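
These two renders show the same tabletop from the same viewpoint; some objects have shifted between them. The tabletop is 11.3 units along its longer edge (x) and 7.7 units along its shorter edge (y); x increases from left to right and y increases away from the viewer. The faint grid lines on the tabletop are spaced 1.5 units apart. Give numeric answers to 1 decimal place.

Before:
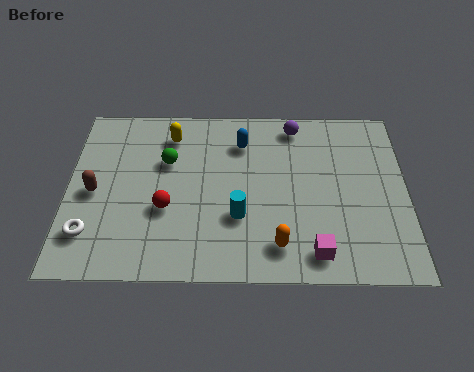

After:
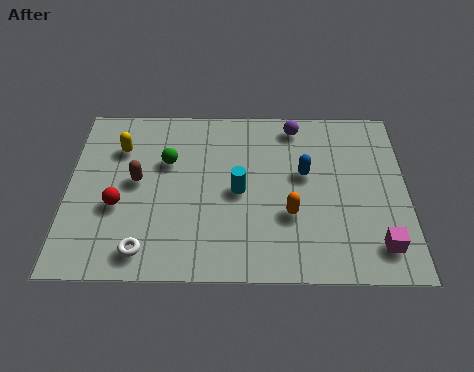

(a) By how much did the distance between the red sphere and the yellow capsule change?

-0.7

The distance was about 3.3 in the first image and 2.6 in the second, so they moved 0.7 units closer together.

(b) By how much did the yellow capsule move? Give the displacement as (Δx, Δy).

(-1.7, -0.6)

From the two frames, the yellow capsule sits at roughly (3.4, 6.2) before and (1.7, 5.6) after.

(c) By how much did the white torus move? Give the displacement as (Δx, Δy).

(1.8, -0.7)

From the two frames, the white torus sits at roughly (0.8, 1.8) before and (2.6, 1.1) after.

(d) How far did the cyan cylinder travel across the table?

1.1

The cyan cylinder moved from about (5.7, 2.6) to (5.7, 3.7), a distance of √(0.0² + 1.1²) ≈ 1.1.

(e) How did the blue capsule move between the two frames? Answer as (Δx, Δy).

(2.1, -1.4)

The blue capsule started near (5.8, 5.9) and ended near (7.9, 4.5).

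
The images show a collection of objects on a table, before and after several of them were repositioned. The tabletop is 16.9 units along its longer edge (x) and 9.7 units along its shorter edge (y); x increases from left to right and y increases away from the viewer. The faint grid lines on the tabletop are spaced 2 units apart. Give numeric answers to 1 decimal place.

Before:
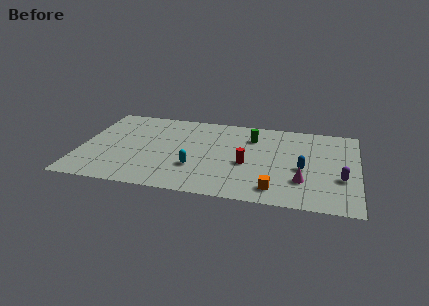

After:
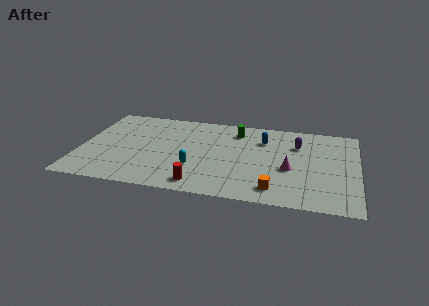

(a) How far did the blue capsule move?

3.8

The blue capsule moved from about (13.6, 4.2) to (11.1, 7.1), a distance of √(2.5² + 2.9²) ≈ 3.8.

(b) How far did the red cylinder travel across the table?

3.9

The red cylinder moved from about (10.2, 4.1) to (7.5, 1.3), a distance of √(2.7² + 2.8²) ≈ 3.9.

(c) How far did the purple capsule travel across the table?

4.3

From (15.9, 3.5) to (13.2, 6.9), the purple capsule covered √(2.7² + 3.4²) ≈ 4.3 units.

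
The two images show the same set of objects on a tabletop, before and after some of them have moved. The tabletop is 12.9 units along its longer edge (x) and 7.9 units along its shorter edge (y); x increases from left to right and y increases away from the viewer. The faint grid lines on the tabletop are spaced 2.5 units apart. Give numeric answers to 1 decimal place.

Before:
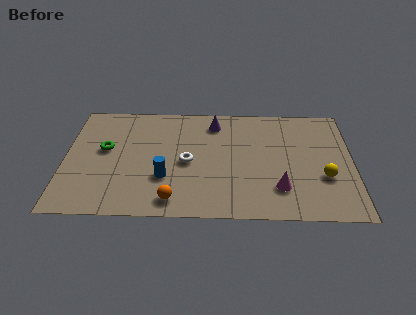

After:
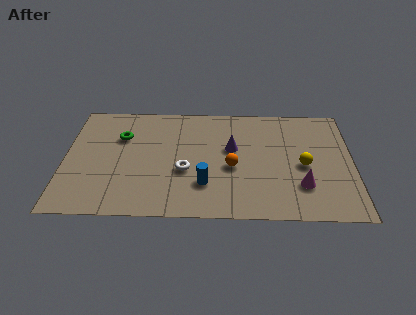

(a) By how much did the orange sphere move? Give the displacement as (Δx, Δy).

(2.6, 2.3)

The orange sphere started near (4.9, 1.1) and ended near (7.5, 3.4).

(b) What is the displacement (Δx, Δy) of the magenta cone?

(1.0, 0.2)

From the two frames, the magenta cone sits at roughly (9.6, 2.0) before and (10.6, 2.2) after.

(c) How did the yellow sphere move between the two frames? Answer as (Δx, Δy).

(-0.9, 0.8)

The yellow sphere started near (11.6, 2.8) and ended near (10.7, 3.6).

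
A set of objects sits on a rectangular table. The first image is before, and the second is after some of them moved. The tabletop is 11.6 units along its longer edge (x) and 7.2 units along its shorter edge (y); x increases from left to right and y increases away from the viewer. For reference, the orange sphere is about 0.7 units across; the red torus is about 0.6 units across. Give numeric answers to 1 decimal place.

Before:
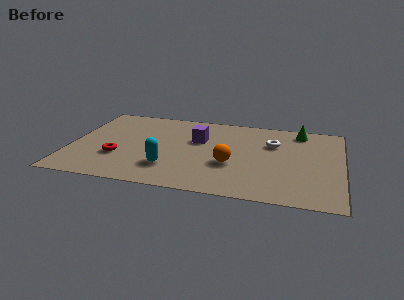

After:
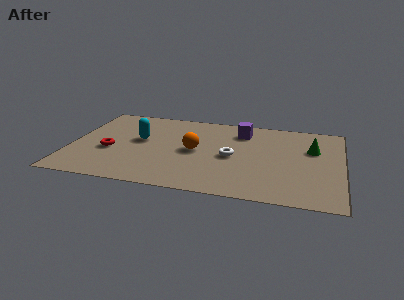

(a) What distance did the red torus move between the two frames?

0.6

The red torus was near (2.1, 2.4) before and (1.7, 2.9) after, so it travelled √(0.4² + 0.5²) ≈ 0.6 units.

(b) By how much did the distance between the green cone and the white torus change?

+1.9

The distance was about 1.7 in the first image and 3.6 in the second, so they moved 1.9 units further apart.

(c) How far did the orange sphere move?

1.8

The orange sphere moved from about (6.9, 2.7) to (5.3, 3.6), a distance of √(1.6² + 0.9²) ≈ 1.8.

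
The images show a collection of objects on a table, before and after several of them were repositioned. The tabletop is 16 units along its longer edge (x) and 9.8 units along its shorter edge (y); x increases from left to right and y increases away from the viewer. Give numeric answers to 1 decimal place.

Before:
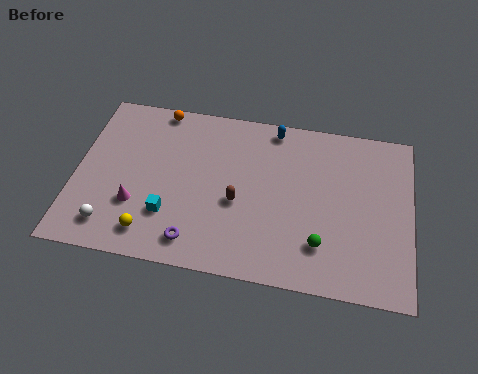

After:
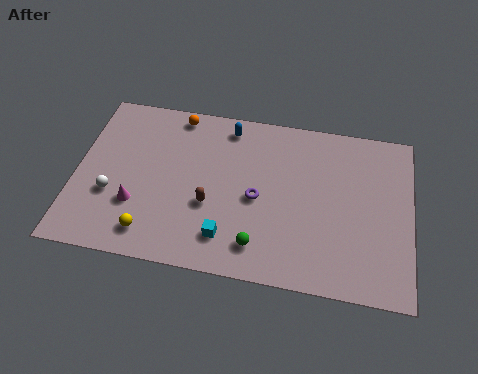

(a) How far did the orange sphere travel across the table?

0.9

The orange sphere was near (3.7, 9.0) before and (4.6, 8.8) after, so it travelled √(0.9² + 0.2²) ≈ 0.9 units.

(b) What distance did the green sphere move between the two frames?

3.0

The green sphere was near (11.8, 2.4) before and (8.9, 1.8) after, so it travelled √(2.9² + 0.6²) ≈ 3.0 units.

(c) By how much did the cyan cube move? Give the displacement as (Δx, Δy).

(2.8, -0.8)

The cyan cube started near (4.6, 2.8) and ended near (7.4, 2.0).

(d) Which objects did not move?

the magenta cone and the yellow sphere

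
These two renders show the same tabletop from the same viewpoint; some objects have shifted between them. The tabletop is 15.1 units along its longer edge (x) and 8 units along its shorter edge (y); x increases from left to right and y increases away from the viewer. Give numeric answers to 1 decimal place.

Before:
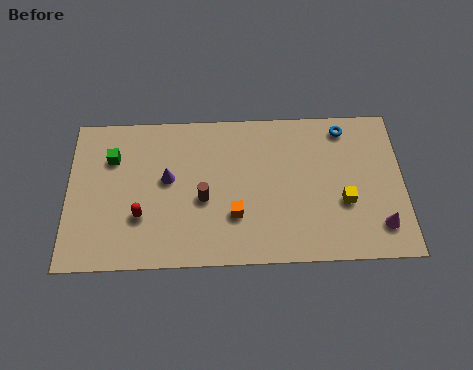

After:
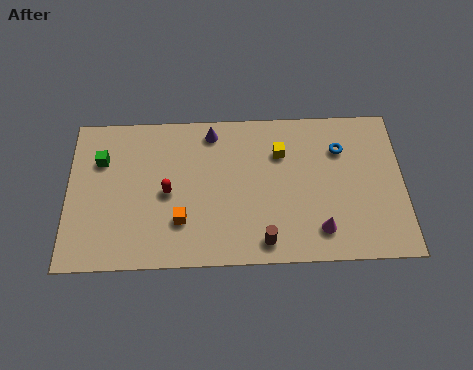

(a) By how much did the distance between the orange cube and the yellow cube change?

+0.7

They were about 4.9 units apart before and 5.6 after — 0.7 units further apart.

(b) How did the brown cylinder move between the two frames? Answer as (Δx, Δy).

(2.7, -2.3)

The brown cylinder started near (6.1, 3.4) and ended near (8.8, 1.1).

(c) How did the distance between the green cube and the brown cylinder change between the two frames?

+3.9

Before: roughly 4.7 units apart; after: 8.6. That's 3.9 units further apart.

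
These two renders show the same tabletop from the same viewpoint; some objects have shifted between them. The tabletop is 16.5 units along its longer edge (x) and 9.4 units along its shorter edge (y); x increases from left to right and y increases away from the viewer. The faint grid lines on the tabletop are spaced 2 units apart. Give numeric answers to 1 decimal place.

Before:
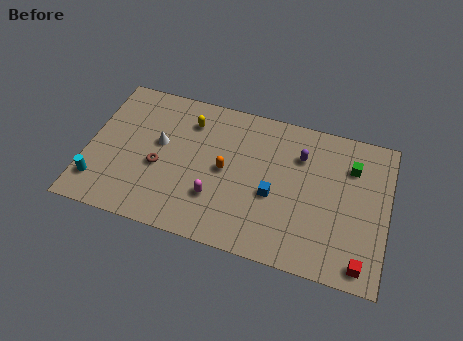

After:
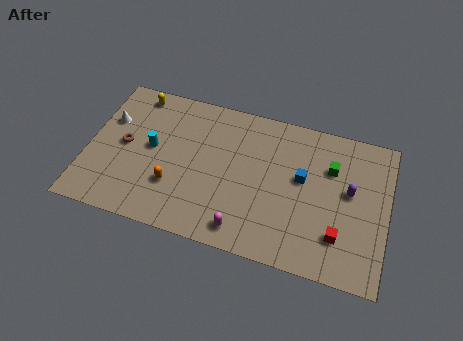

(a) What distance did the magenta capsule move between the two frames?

2.3

The magenta capsule was near (7.2, 2.8) before and (8.9, 1.3) after, so it travelled √(1.7² + 1.5²) ≈ 2.3 units.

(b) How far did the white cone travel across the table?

3.0

From (3.9, 5.4) to (1.0, 6.2), the white cone covered √(2.9² + 0.8²) ≈ 3.0 units.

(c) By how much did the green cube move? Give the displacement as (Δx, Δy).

(-1.1, -0.4)

The green cube was at about (14.4, 6.9) and moved to about (13.3, 6.5).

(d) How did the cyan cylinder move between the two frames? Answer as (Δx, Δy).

(2.7, 3.0)

From the two frames, the cyan cylinder sits at roughly (0.8, 2.0) before and (3.5, 5.0) after.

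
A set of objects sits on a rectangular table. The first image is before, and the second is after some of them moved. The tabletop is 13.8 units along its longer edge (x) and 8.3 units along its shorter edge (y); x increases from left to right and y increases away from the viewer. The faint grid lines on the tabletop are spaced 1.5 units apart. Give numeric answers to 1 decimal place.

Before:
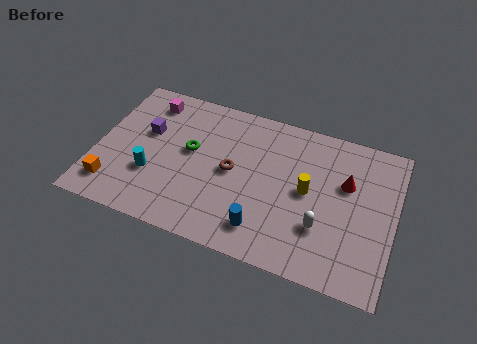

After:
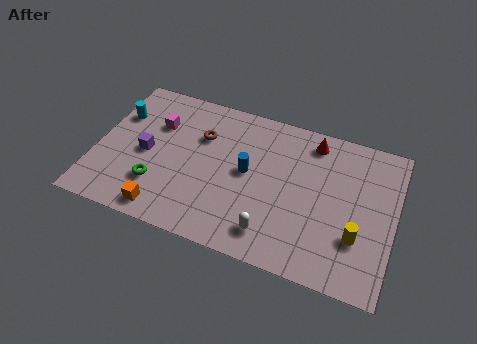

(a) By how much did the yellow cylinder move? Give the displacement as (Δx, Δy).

(2.4, -1.7)

The yellow cylinder started near (9.8, 4.3) and ended near (12.2, 2.6).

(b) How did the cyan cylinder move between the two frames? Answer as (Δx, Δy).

(-1.9, 2.9)

From the two frames, the cyan cylinder sits at roughly (2.7, 2.8) before and (0.8, 5.7) after.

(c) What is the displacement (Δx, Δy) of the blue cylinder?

(-1.0, 2.8)

The blue cylinder started near (8.0, 1.6) and ended near (7.0, 4.4).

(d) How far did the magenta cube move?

1.3

The magenta cube moved from about (2.1, 6.9) to (2.6, 5.7), a distance of √(0.5² + 1.2²) ≈ 1.3.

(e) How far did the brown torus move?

2.2

The brown torus was near (6.3, 4.2) before and (4.7, 5.7) after, so it travelled √(1.6² + 1.5²) ≈ 2.2 units.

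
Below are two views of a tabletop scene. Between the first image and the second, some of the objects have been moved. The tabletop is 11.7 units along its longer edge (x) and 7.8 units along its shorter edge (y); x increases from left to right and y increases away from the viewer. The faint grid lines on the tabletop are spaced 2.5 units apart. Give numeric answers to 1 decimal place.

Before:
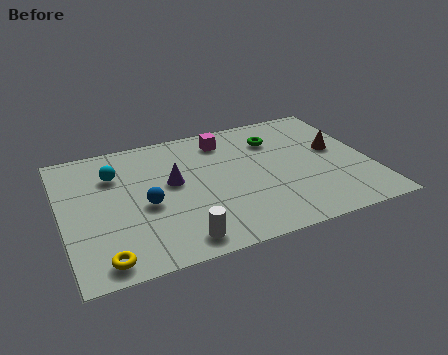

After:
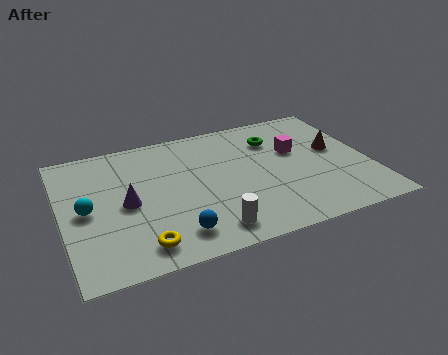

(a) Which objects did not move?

the brown cone and the green torus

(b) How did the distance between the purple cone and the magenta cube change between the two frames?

+3.7

Before: roughly 3.0 units apart; after: 6.7. That's 3.7 units further apart.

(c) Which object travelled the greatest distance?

the magenta cube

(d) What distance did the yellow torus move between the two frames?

1.4

From (1.3, 0.9) to (2.7, 1.2), the yellow torus covered √(1.4² + 0.3²) ≈ 1.4 units.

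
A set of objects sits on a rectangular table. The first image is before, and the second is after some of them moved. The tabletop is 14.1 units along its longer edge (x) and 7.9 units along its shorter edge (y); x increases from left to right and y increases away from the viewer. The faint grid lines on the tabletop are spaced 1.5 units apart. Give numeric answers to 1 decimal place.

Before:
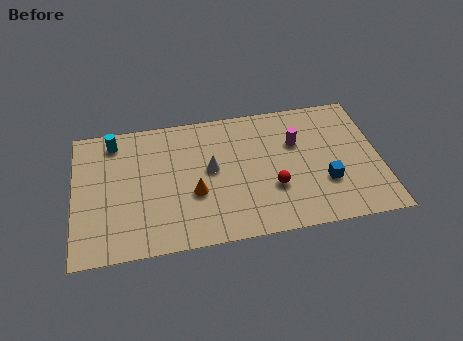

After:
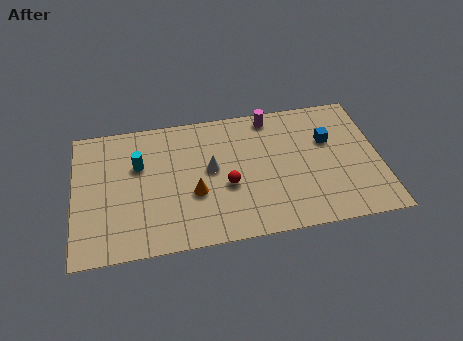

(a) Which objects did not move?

the white cone and the orange cone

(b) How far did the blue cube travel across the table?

2.5

The blue cube was near (11.5, 2.6) before and (11.8, 5.1) after, so it travelled √(0.3² + 2.5²) ≈ 2.5 units.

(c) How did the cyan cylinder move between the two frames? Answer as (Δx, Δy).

(1.1, -1.6)

The cyan cylinder started near (1.9, 6.7) and ended near (3.0, 5.1).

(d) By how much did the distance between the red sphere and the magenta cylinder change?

+1.6

They were about 2.8 units apart before and 4.4 after — 1.6 units further apart.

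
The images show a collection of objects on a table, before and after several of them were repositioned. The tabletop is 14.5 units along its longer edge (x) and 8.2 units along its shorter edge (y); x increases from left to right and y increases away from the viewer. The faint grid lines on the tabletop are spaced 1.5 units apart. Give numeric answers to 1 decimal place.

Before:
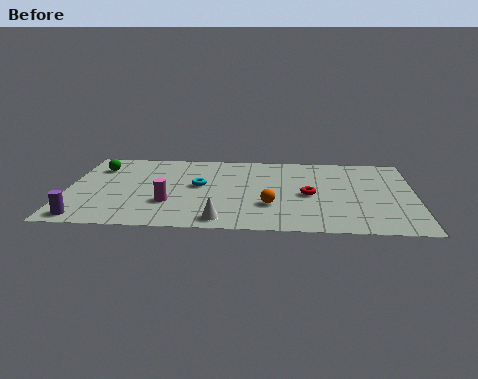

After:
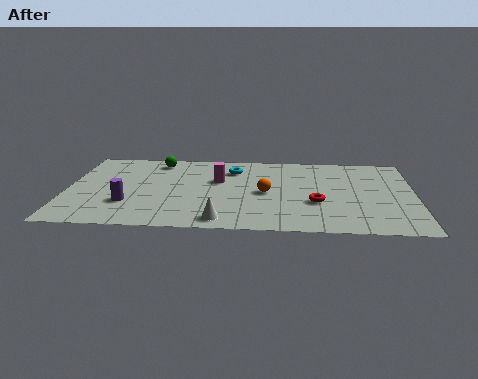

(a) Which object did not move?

the white cone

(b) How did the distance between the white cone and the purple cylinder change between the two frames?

-1.4

Before: roughly 5.6 units apart; after: 4.2. That's 1.4 units closer together.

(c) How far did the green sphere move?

2.6

The green sphere was near (1.2, 6.2) before and (3.7, 7.0) after, so it travelled √(2.5² + 0.8²) ≈ 2.6 units.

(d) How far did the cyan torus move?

2.3

The cyan torus moved from about (5.5, 4.5) to (6.9, 6.3), a distance of √(1.4² + 1.8²) ≈ 2.3.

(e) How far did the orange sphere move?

1.3

The orange sphere moved from about (8.5, 2.6) to (8.3, 3.9), a distance of √(0.2² + 1.3²) ≈ 1.3.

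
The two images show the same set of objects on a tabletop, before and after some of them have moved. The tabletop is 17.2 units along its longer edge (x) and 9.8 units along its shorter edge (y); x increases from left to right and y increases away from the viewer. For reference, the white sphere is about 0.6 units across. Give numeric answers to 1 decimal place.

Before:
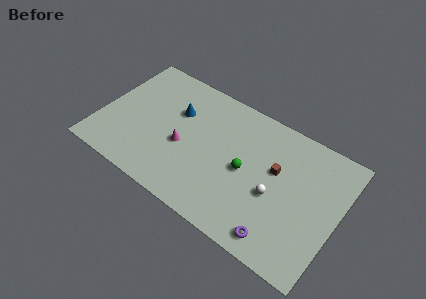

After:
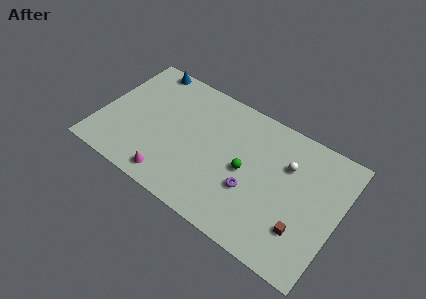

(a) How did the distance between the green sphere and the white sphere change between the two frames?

+1.1

They were about 2.3 units apart before and 3.4 after — 1.1 units further apart.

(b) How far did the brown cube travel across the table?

4.0

The brown cube was near (12.6, 5.9) before and (15.0, 2.7) after, so it travelled √(2.4² + 3.2²) ≈ 4.0 units.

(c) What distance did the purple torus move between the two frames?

3.3

The purple torus was near (13.6, 1.3) before and (11.2, 3.5) after, so it travelled √(2.4² + 2.2²) ≈ 3.3 units.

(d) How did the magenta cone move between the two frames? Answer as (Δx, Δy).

(-0.4, -2.8)

The magenta cone started near (6.1, 4.1) and ended near (5.7, 1.3).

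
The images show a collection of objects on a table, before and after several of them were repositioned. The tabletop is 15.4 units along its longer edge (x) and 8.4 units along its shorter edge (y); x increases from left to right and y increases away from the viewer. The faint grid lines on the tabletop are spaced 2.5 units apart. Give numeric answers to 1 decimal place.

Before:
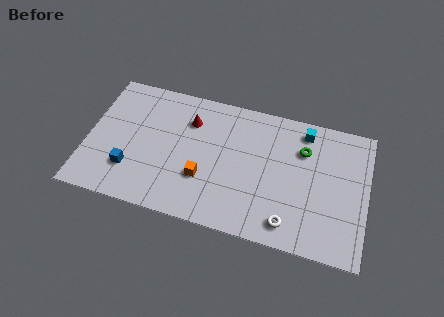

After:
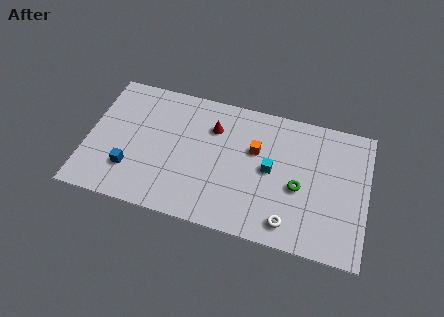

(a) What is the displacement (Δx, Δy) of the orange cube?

(2.7, 2.5)

The orange cube started near (6.5, 2.8) and ended near (9.2, 5.3).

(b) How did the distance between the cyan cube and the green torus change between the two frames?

+0.5

The distance was about 1.2 in the first image and 1.7 in the second, so they moved 0.5 units further apart.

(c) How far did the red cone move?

1.3

From (5.5, 6.2) to (6.8, 6.1), the red cone covered √(1.3² + 0.1²) ≈ 1.3 units.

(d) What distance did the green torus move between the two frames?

2.4

The green torus was near (11.8, 6.0) before and (11.7, 3.6) after, so it travelled √(0.1² + 2.4²) ≈ 2.4 units.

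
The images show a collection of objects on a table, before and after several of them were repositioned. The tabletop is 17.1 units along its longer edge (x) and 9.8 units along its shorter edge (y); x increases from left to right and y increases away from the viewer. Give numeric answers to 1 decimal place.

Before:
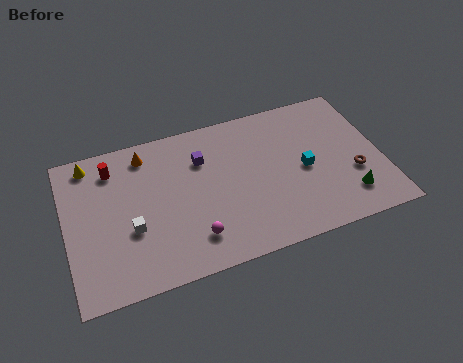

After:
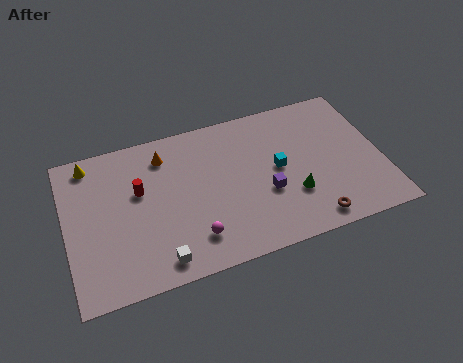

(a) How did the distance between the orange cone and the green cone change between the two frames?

-4.0

They were about 12.2 units apart before and 8.2 after — 4.0 units closer together.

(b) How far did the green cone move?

3.1

The green cone moved from about (15.0, 2.1) to (12.1, 3.1), a distance of √(2.9² + 1.0²) ≈ 3.1.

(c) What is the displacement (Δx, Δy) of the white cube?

(1.3, -2.4)

The white cube started near (3.4, 3.7) and ended near (4.7, 1.3).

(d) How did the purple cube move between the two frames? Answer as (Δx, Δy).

(3.2, -3.3)

From the two frames, the purple cube sits at roughly (7.5, 7.0) before and (10.7, 3.7) after.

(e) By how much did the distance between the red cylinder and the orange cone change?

+0.6

The distance was about 1.8 in the first image and 2.4 in the second, so they moved 0.6 units further apart.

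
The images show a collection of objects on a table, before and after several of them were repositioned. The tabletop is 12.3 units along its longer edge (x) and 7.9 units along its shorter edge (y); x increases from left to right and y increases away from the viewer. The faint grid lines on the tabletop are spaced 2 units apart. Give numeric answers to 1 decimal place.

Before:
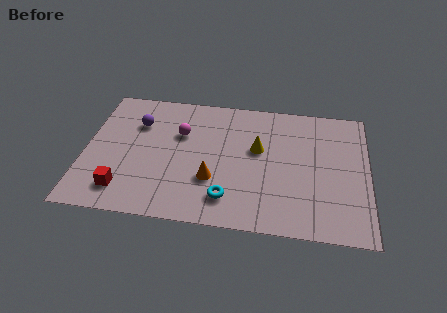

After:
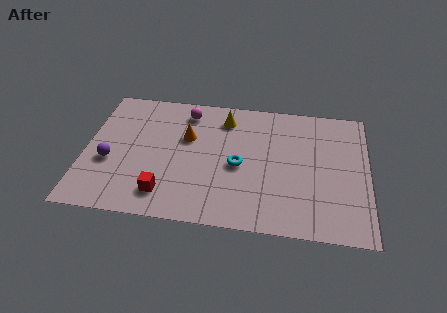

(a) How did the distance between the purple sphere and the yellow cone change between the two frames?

+0.5

Before: roughly 5.4 units apart; after: 5.9. That's 0.5 units further apart.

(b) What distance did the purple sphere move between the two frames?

2.7

The purple sphere was near (2.2, 5.6) before and (1.1, 3.1) after, so it travelled √(1.1² + 2.5²) ≈ 2.7 units.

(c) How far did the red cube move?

1.8

From (1.8, 1.5) to (3.6, 1.5), the red cube covered √(1.8² + 0.0²) ≈ 1.8 units.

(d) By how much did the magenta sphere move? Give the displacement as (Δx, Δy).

(0.2, 1.4)

From the two frames, the magenta sphere sits at roughly (4.1, 5.2) before and (4.3, 6.6) after.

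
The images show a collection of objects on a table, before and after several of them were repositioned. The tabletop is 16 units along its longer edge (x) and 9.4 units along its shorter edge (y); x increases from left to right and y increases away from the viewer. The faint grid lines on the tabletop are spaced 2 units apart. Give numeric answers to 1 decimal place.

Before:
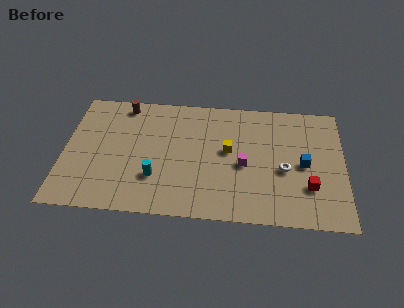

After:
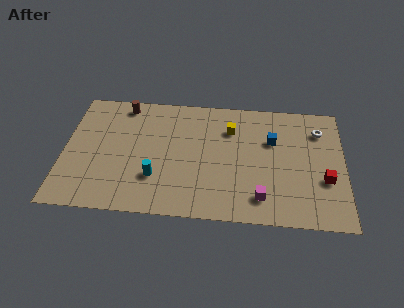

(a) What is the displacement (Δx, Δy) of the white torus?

(2.0, 3.2)

The white torus was at about (12.6, 4.0) and moved to about (14.6, 7.2).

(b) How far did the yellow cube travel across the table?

1.7

The yellow cube moved from about (9.4, 5.2) to (9.5, 6.9), a distance of √(0.1² + 1.7²) ≈ 1.7.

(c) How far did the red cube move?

1.1

From (14.0, 2.8) to (14.9, 3.4), the red cube covered √(0.9² + 0.6²) ≈ 1.1 units.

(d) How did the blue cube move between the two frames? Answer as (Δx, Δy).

(-1.8, 1.7)

From the two frames, the blue cube sits at roughly (13.7, 4.5) before and (11.9, 6.2) after.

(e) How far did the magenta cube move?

2.6

The magenta cube moved from about (10.3, 4.2) to (11.3, 1.8), a distance of √(1.0² + 2.4²) ≈ 2.6.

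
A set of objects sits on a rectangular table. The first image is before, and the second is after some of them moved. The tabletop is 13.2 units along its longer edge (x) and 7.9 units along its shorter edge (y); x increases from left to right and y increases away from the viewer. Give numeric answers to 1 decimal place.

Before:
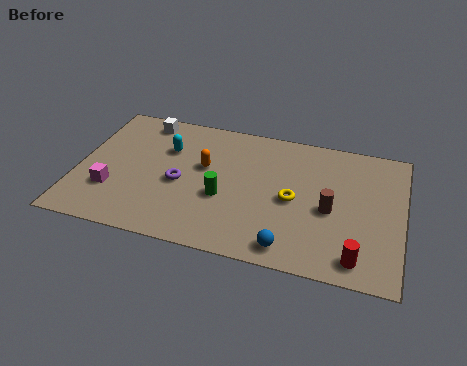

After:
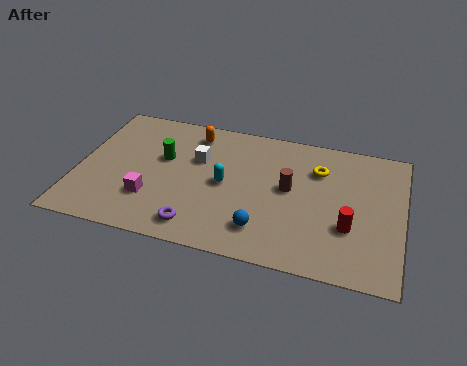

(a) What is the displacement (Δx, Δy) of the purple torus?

(0.9, -2.3)

The purple torus started near (4.2, 3.5) and ended near (5.1, 1.2).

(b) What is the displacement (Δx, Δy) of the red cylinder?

(-0.4, 1.6)

The red cylinder started near (11.5, 1.1) and ended near (11.1, 2.7).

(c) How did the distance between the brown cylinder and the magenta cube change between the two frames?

-3.0

The distance was about 8.9 in the first image and 5.9 in the second, so they moved 3.0 units closer together.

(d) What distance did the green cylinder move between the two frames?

3.1

From (6.0, 3.1) to (3.4, 4.8), the green cylinder covered √(2.6² + 1.7²) ≈ 3.1 units.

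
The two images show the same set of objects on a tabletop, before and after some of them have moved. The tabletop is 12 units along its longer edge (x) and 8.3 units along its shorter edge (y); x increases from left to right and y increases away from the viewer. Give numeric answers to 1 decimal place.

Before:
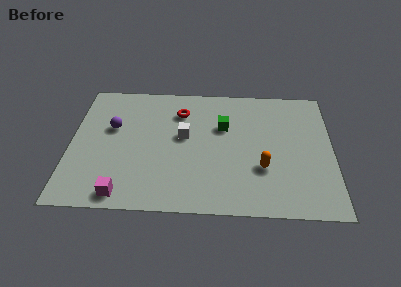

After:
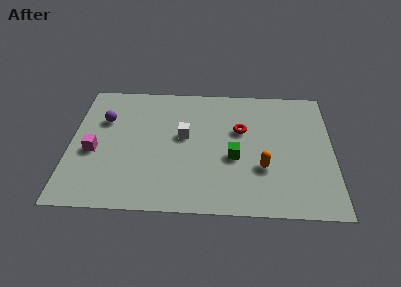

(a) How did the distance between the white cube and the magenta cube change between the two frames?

-0.4

They were about 4.7 units apart before and 4.3 after — 0.4 units closer together.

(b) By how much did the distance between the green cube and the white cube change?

+0.7

They were about 1.9 units apart before and 2.6 after — 0.7 units further apart.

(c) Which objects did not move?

the white cube and the orange capsule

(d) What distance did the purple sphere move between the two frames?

0.6

From (1.9, 5.1) to (1.5, 5.6), the purple sphere covered √(0.4² + 0.5²) ≈ 0.6 units.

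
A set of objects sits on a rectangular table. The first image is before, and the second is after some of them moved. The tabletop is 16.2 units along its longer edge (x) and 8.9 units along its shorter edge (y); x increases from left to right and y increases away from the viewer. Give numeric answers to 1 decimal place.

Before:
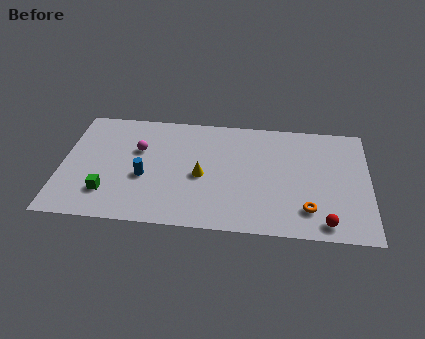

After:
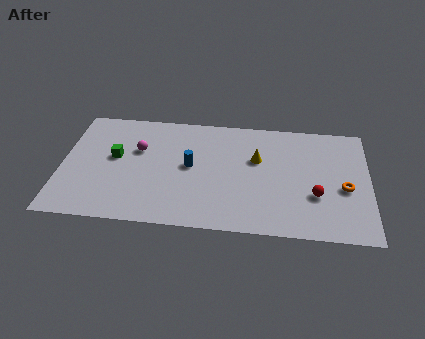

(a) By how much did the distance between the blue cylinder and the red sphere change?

-3.0

Before: roughly 9.8 units apart; after: 6.8. That's 3.0 units closer together.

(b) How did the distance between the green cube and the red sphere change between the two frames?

-0.7

The distance was about 11.5 in the first image and 10.8 in the second, so they moved 0.7 units closer together.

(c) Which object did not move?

the magenta sphere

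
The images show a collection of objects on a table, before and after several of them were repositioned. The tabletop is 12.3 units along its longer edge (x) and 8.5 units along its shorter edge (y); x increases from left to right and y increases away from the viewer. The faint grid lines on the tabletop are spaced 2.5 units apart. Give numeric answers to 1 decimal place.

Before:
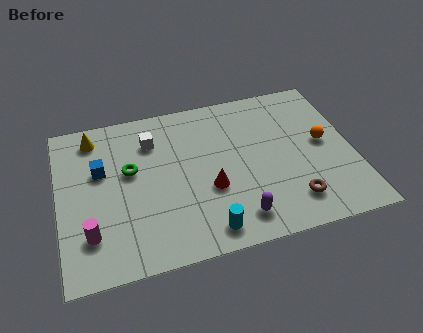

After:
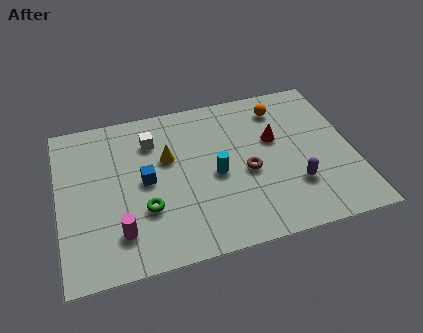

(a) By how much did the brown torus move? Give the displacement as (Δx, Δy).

(-1.7, 2.0)

The brown torus started near (9.5, 1.7) and ended near (7.8, 3.7).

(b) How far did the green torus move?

2.3

The green torus was near (3.0, 5.0) before and (3.5, 2.8) after, so it travelled √(0.5² + 2.2²) ≈ 2.3 units.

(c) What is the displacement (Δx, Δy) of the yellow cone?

(3.0, -1.9)

From the two frames, the yellow cone sits at roughly (1.6, 7.2) before and (4.6, 5.3) after.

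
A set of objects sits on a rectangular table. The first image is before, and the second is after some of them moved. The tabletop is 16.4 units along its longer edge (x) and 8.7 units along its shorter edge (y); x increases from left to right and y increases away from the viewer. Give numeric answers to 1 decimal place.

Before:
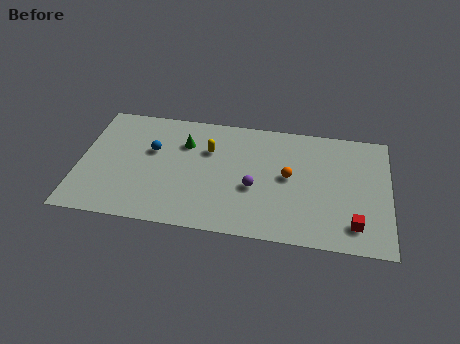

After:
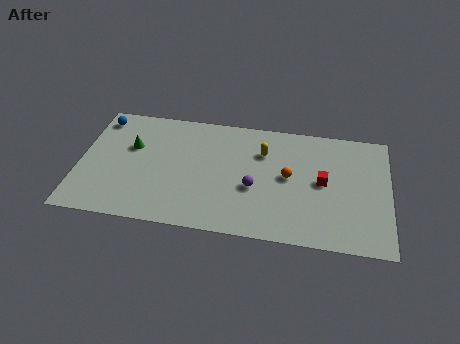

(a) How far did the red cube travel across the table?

3.3

The red cube was near (14.6, 1.7) before and (12.9, 4.5) after, so it travelled √(1.7² + 2.8²) ≈ 3.3 units.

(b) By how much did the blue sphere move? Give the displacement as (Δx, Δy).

(-2.9, 2.0)

From the two frames, the blue sphere sits at roughly (3.8, 5.4) before and (0.9, 7.4) after.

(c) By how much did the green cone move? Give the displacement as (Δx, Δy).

(-2.8, -0.7)

From the two frames, the green cone sits at roughly (5.5, 6.2) before and (2.7, 5.5) after.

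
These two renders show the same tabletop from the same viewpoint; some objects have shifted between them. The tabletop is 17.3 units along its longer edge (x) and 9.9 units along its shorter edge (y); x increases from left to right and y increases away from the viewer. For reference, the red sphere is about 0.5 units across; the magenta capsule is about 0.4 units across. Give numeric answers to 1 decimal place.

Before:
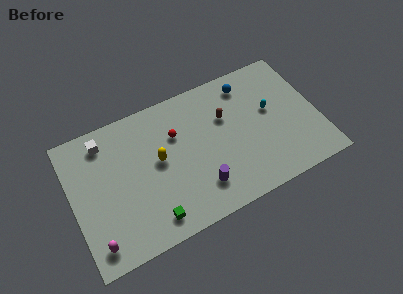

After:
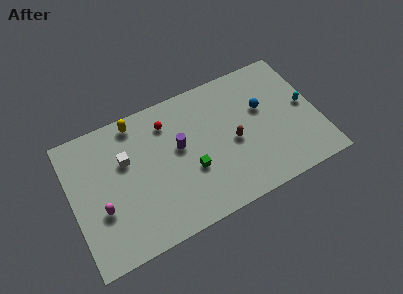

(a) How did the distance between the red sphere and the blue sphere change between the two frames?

+1.3

Before: roughly 5.5 units apart; after: 6.8. That's 1.3 units further apart.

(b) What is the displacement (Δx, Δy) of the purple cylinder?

(-1.0, 3.4)

From the two frames, the purple cylinder sits at roughly (8.6, 2.3) before and (7.6, 5.7) after.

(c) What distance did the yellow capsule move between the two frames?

3.6

The yellow capsule moved from about (6.1, 5.4) to (4.9, 8.8), a distance of √(1.2² + 3.4²) ≈ 3.6.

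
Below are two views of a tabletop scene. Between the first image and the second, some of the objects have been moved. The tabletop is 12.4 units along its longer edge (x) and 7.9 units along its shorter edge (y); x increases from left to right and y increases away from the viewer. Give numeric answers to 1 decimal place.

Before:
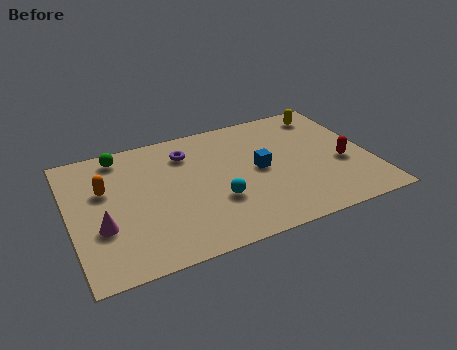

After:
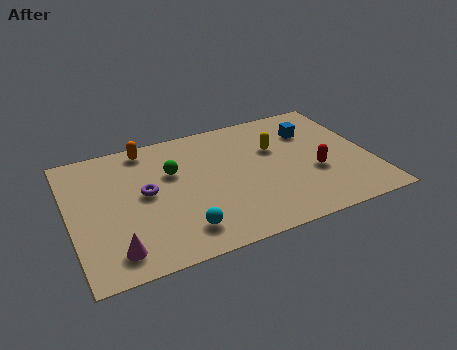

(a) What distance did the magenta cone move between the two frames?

1.6

From (1.2, 2.8) to (1.6, 1.3), the magenta cone covered √(0.4² + 1.5²) ≈ 1.6 units.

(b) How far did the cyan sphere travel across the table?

2.0

The cyan sphere moved from about (5.9, 2.7) to (4.3, 1.5), a distance of √(1.6² + 1.2²) ≈ 2.0.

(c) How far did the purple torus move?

2.7

The purple torus was near (5.0, 6.1) before and (3.1, 4.2) after, so it travelled √(1.9² + 1.9²) ≈ 2.7 units.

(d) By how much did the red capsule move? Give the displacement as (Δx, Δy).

(-1.2, -0.2)

The red capsule was at about (11.2, 3.2) and moved to about (10.0, 3.0).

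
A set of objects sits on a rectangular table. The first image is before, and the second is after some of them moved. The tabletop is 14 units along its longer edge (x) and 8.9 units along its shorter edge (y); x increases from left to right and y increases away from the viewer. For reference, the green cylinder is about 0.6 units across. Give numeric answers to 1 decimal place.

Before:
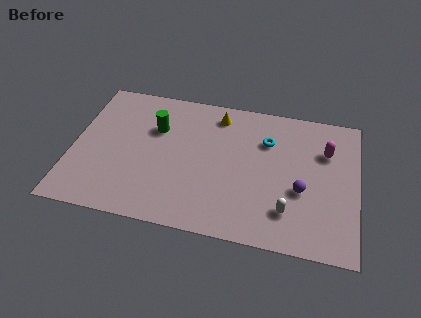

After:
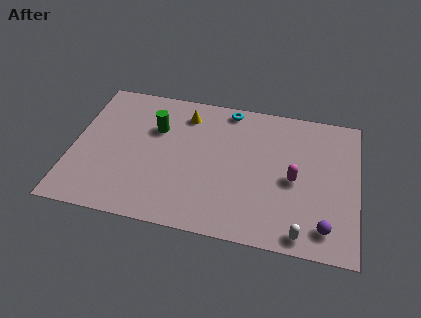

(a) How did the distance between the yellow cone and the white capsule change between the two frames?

+2.2

The distance was about 6.5 in the first image and 8.7 in the second, so they moved 2.2 units further apart.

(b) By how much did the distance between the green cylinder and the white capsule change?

+1.2

They were about 7.8 units apart before and 9.0 after — 1.2 units further apart.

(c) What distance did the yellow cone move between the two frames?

1.6

The yellow cone was near (7.0, 7.5) before and (5.4, 7.2) after, so it travelled √(1.6² + 0.3²) ≈ 1.6 units.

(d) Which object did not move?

the green cylinder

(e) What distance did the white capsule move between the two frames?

1.4

From (10.7, 2.1) to (11.4, 0.9), the white capsule covered √(0.7² + 1.2²) ≈ 1.4 units.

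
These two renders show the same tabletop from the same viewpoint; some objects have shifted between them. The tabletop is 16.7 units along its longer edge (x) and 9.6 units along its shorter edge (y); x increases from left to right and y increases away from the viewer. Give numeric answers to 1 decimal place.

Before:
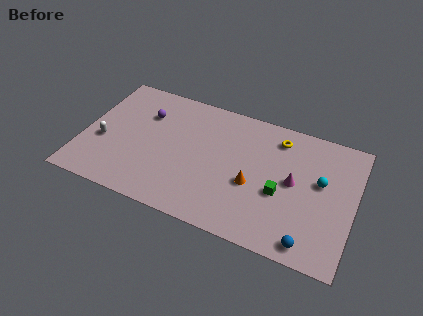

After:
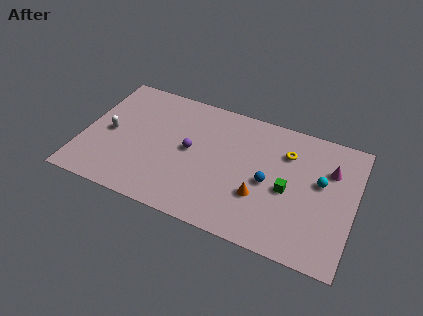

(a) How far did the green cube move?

0.6

The green cube moved from about (12.3, 3.9) to (12.7, 4.3), a distance of √(0.4² + 0.4²) ≈ 0.6.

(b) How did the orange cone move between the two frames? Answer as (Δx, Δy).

(0.5, -0.7)

The orange cone started near (10.6, 3.9) and ended near (11.1, 3.2).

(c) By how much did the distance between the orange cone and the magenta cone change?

+2.7

Before: roughly 2.6 units apart; after: 5.3. That's 2.7 units further apart.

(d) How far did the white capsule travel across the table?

0.9

The white capsule moved from about (1.3, 3.8) to (1.6, 4.6), a distance of √(0.3² + 0.8²) ≈ 0.9.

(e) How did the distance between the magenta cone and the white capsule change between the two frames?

+1.9

They were about 11.8 units apart before and 13.7 after — 1.9 units further apart.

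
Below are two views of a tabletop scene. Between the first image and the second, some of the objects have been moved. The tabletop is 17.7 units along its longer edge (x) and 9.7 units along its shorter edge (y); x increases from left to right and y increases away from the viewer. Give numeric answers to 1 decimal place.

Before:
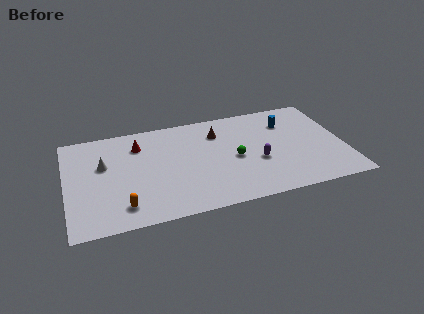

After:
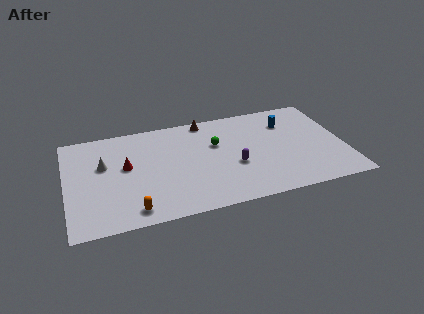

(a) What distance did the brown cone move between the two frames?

1.7

The brown cone moved from about (9.8, 7.3) to (9.1, 8.8), a distance of √(0.7² + 1.5²) ≈ 1.7.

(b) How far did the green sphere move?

2.0

From (10.7, 4.5) to (9.6, 6.2), the green sphere covered √(1.1² + 1.7²) ≈ 2.0 units.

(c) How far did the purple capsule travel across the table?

1.5

From (12.1, 3.8) to (10.6, 3.8), the purple capsule covered √(1.5² + 0.0²) ≈ 1.5 units.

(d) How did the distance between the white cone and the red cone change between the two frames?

-1.2

They were about 2.7 units apart before and 1.5 after — 1.2 units closer together.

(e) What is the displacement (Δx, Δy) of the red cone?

(-0.9, -1.9)

From the two frames, the red cone sits at roughly (4.7, 7.4) before and (3.8, 5.5) after.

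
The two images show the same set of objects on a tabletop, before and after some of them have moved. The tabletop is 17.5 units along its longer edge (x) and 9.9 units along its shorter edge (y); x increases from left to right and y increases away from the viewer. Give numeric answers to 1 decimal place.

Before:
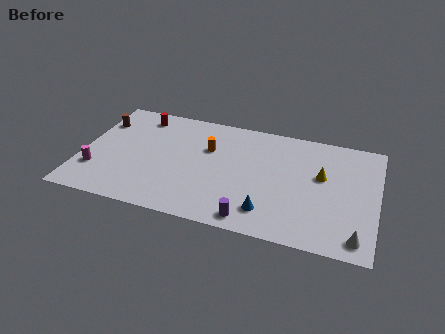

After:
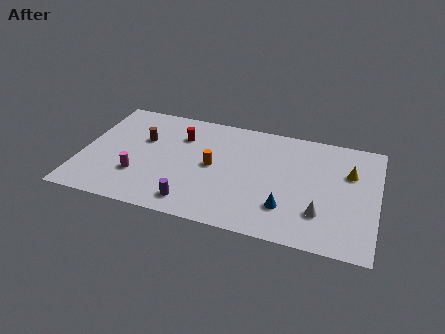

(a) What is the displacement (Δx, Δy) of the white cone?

(-2.2, 1.4)

The white cone was at about (16.5, 1.3) and moved to about (14.3, 2.7).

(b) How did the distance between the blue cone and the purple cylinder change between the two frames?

+4.2

The distance was about 1.3 in the first image and 5.5 in the second, so they moved 4.2 units further apart.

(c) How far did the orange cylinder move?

1.6

The orange cylinder was near (7.4, 6.5) before and (7.8, 5.0) after, so it travelled √(0.4² + 1.5²) ≈ 1.6 units.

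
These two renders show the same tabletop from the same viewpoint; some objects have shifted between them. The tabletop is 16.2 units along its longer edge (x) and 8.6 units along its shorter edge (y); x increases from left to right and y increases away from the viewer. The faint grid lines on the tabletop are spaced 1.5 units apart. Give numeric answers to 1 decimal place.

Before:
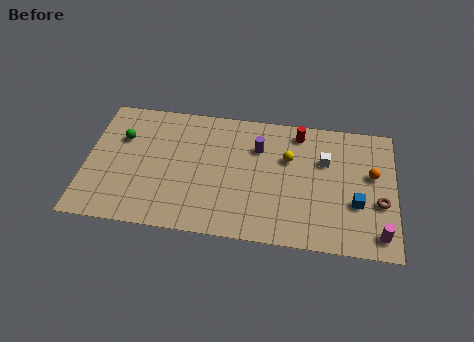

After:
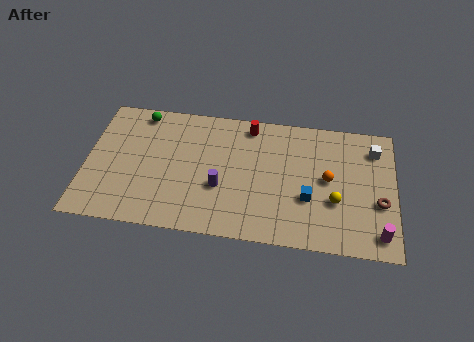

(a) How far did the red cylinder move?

2.6

The red cylinder moved from about (11.1, 7.4) to (8.5, 7.5), a distance of √(2.6² + 0.1²) ≈ 2.6.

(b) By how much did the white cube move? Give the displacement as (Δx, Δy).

(2.6, 1.1)

The white cube was at about (12.5, 5.7) and moved to about (15.1, 6.8).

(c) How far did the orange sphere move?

2.4

The orange sphere was near (15.0, 5.1) before and (12.7, 4.5) after, so it travelled √(2.3² + 0.6²) ≈ 2.4 units.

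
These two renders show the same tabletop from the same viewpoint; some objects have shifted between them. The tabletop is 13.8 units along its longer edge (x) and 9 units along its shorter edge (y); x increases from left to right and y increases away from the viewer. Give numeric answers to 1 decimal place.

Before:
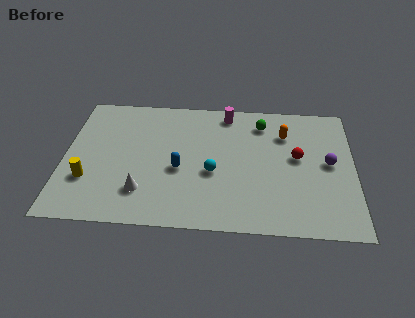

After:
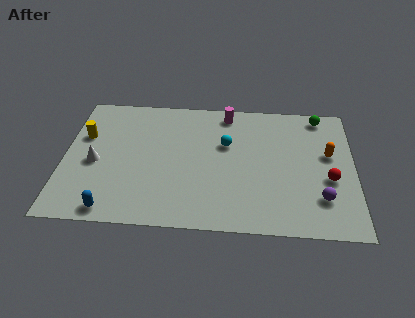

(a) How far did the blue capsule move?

4.2

The blue capsule moved from about (5.5, 3.8) to (2.4, 0.9), a distance of √(3.1² + 2.9²) ≈ 4.2.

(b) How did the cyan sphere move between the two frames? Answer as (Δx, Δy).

(0.6, 2.0)

From the two frames, the cyan sphere sits at roughly (7.1, 3.7) before and (7.7, 5.7) after.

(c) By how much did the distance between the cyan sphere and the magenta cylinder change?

-2.0

They were about 4.2 units apart before and 2.2 after — 2.0 units closer together.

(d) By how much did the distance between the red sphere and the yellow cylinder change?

+1.8

They were about 10.1 units apart before and 11.9 after — 1.8 units further apart.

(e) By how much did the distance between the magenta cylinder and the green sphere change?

+2.7

Before: roughly 1.8 units apart; after: 4.5. That's 2.7 units further apart.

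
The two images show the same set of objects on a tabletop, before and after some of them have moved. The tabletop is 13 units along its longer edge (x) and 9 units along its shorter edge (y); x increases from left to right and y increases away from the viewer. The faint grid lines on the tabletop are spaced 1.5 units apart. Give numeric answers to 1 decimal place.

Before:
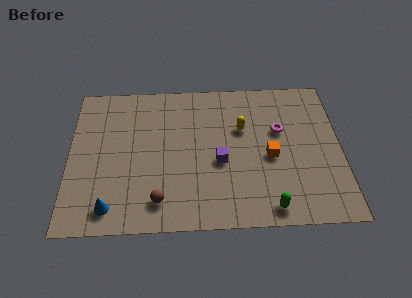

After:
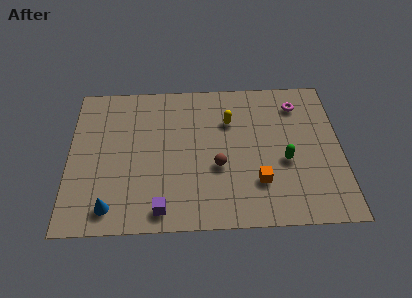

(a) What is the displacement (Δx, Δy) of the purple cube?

(-2.8, -2.7)

The purple cube started near (7.2, 3.8) and ended near (4.4, 1.1).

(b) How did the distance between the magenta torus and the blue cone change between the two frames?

+1.6

The distance was about 9.2 in the first image and 10.8 in the second, so they moved 1.6 units further apart.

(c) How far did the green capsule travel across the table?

2.8

The green capsule was near (9.5, 1.0) before and (10.3, 3.7) after, so it travelled √(0.8² + 2.7²) ≈ 2.8 units.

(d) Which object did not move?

the blue cone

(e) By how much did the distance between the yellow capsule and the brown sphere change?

-2.9

They were about 5.8 units apart before and 2.9 after — 2.9 units closer together.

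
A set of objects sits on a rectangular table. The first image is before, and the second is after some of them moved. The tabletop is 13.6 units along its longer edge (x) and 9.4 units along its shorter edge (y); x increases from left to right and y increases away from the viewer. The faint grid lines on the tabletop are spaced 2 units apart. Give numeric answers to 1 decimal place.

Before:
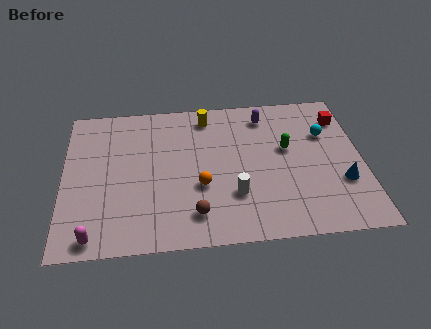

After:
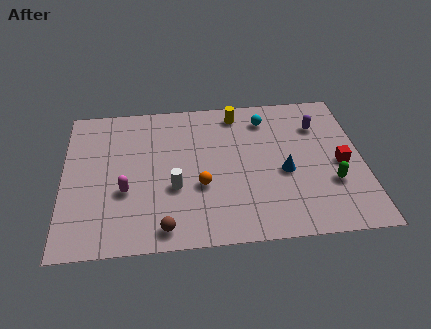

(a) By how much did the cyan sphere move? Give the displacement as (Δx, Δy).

(-2.7, 1.3)

The cyan sphere was at about (12.0, 6.3) and moved to about (9.3, 7.6).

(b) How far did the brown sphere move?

1.6

The brown sphere moved from about (5.9, 1.8) to (4.5, 1.1), a distance of √(1.4² + 0.7²) ≈ 1.6.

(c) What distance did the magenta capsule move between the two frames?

3.0

The magenta capsule was near (1.4, 0.9) before and (2.8, 3.5) after, so it travelled √(1.4² + 2.6²) ≈ 3.0 units.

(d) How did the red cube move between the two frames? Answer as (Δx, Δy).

(-0.2, -3.0)

The red cube started near (12.8, 7.3) and ended near (12.6, 4.3).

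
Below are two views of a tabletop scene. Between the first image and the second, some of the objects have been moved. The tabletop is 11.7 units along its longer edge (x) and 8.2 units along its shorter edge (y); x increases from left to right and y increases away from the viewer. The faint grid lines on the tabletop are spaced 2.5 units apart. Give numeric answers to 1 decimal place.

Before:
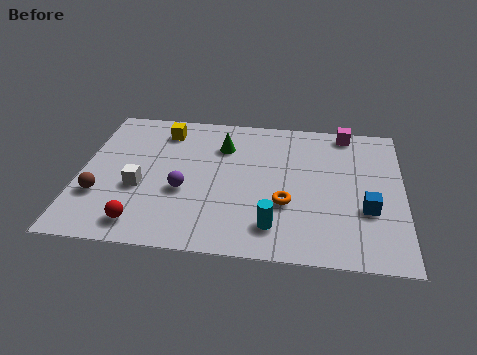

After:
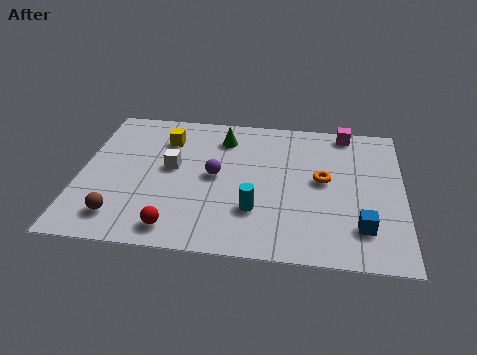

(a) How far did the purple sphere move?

1.5

The purple sphere was near (3.8, 3.2) before and (4.9, 4.2) after, so it travelled √(1.1² + 1.0²) ≈ 1.5 units.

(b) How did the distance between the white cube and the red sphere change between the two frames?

+1.4

The distance was about 2.0 in the first image and 3.4 in the second, so they moved 1.4 units further apart.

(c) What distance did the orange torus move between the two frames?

2.0

From (7.5, 2.9) to (8.8, 4.4), the orange torus covered √(1.3² + 1.5²) ≈ 2.0 units.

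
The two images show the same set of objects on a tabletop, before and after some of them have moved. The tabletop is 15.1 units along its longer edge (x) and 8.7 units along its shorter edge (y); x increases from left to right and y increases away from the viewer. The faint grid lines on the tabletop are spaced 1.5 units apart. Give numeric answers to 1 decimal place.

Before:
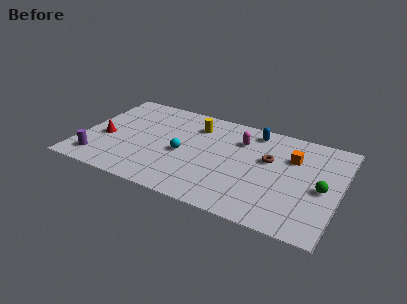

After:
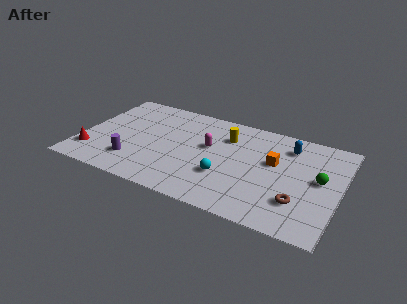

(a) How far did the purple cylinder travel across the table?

2.1

The purple cylinder was near (1.3, 1.5) before and (3.3, 2.1) after, so it travelled √(2.0² + 0.6²) ≈ 2.1 units.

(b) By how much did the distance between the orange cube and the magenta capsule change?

+0.7

They were about 3.1 units apart before and 3.8 after — 0.7 units further apart.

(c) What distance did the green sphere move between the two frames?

0.7

The green sphere moved from about (14.1, 4.0) to (13.9, 4.7), a distance of √(0.2² + 0.7²) ≈ 0.7.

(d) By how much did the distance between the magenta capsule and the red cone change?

-0.9

They were about 8.2 units apart before and 7.3 after — 0.9 units closer together.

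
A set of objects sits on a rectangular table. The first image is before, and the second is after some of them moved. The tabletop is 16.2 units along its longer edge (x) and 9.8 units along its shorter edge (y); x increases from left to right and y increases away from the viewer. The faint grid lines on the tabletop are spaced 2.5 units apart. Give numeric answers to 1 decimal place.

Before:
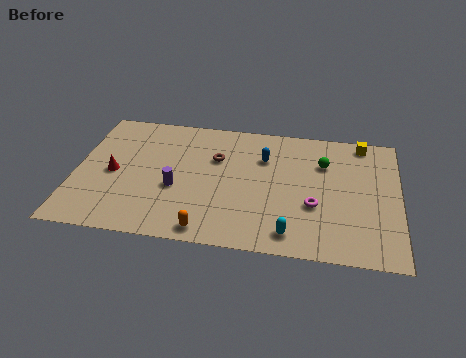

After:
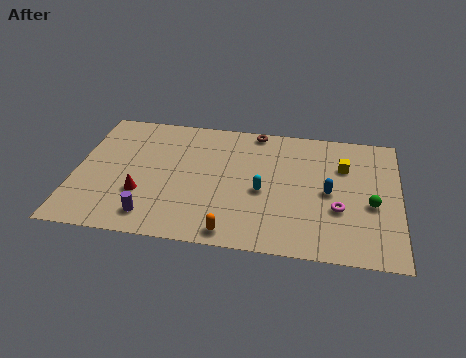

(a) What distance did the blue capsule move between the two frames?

4.0

The blue capsule was near (9.4, 6.9) before and (12.7, 4.7) after, so it travelled √(3.3² + 2.2²) ≈ 4.0 units.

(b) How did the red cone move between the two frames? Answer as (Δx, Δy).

(1.5, -1.4)

The red cone started near (1.9, 4.6) and ended near (3.4, 3.2).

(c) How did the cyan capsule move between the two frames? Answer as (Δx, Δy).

(-1.5, 2.9)

The cyan capsule started near (10.9, 1.4) and ended near (9.4, 4.3).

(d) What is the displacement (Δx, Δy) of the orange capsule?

(1.2, 0.0)

The orange capsule started near (6.8, 1.0) and ended near (8.0, 1.0).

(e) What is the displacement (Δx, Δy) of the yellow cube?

(-0.9, -2.0)

The yellow cube started near (14.3, 8.8) and ended near (13.4, 6.8).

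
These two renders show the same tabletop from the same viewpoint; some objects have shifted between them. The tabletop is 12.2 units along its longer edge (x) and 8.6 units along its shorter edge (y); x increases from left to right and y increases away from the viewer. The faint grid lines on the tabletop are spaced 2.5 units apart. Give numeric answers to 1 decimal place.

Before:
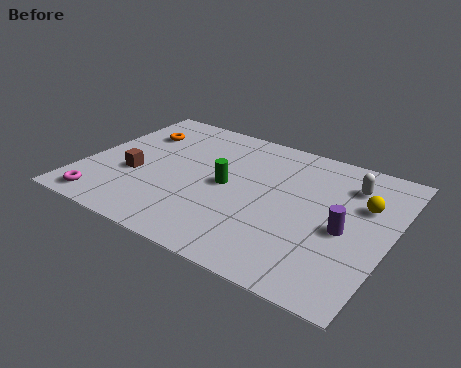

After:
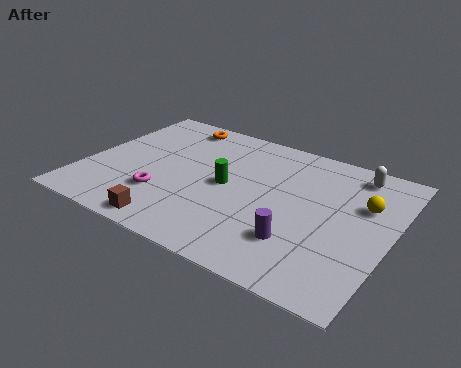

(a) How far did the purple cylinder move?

2.2

The purple cylinder moved from about (10.5, 3.8) to (8.9, 2.3), a distance of √(1.6² + 1.5²) ≈ 2.2.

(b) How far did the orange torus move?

1.9

The orange torus moved from about (1.6, 6.2) to (3.0, 7.5), a distance of √(1.4² + 1.3²) ≈ 1.9.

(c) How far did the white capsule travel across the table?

0.8

From (10.3, 6.6) to (10.4, 7.4), the white capsule covered √(0.1² + 0.8²) ≈ 0.8 units.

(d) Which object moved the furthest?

the brown cube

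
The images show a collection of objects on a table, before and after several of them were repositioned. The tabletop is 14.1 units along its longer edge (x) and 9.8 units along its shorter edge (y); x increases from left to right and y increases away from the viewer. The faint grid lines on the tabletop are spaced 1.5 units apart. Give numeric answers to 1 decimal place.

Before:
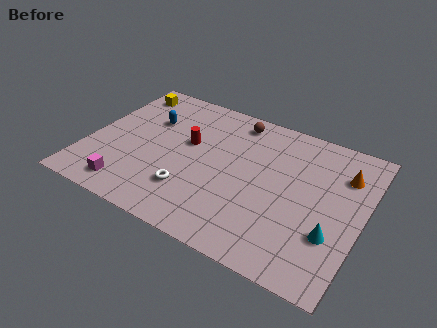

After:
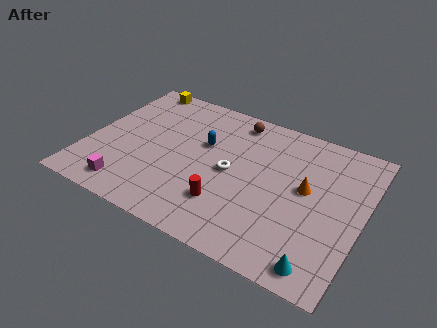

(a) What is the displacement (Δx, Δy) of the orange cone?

(-1.7, -1.8)

The orange cone started near (12.9, 7.2) and ended near (11.2, 5.4).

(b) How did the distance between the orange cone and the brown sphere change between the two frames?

-0.8

Before: roughly 5.9 units apart; after: 5.1. That's 0.8 units closer together.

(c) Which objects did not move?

the brown sphere and the magenta cube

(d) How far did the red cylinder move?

4.1

The red cylinder was near (5.0, 5.8) before and (7.5, 2.6) after, so it travelled √(2.5² + 3.2²) ≈ 4.1 units.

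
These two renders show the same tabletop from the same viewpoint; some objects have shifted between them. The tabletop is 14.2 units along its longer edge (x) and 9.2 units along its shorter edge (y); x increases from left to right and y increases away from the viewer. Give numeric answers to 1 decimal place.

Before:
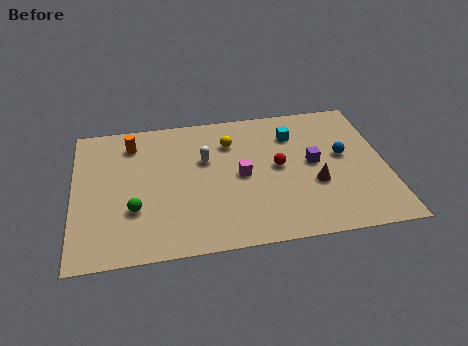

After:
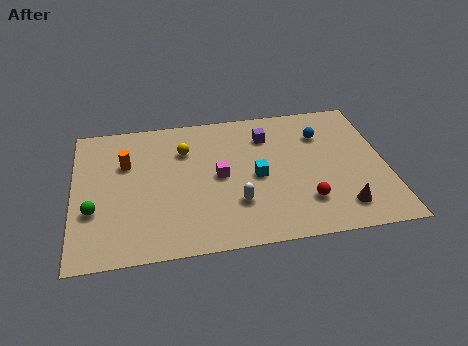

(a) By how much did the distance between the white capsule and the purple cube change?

-0.4

They were about 5.0 units apart before and 4.6 after — 0.4 units closer together.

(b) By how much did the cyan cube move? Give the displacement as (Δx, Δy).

(-1.8, -2.6)

From the two frames, the cyan cube sits at roughly (10.1, 6.9) before and (8.3, 4.3) after.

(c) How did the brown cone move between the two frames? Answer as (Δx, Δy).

(1.1, -1.7)

The brown cone started near (10.9, 3.4) and ended near (12.0, 1.7).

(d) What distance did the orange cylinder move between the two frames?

1.3

From (2.7, 7.4) to (2.4, 6.1), the orange cylinder covered √(0.3² + 1.3²) ≈ 1.3 units.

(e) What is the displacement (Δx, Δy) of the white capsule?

(1.3, -3.1)

The white capsule started near (6.0, 5.8) and ended near (7.3, 2.7).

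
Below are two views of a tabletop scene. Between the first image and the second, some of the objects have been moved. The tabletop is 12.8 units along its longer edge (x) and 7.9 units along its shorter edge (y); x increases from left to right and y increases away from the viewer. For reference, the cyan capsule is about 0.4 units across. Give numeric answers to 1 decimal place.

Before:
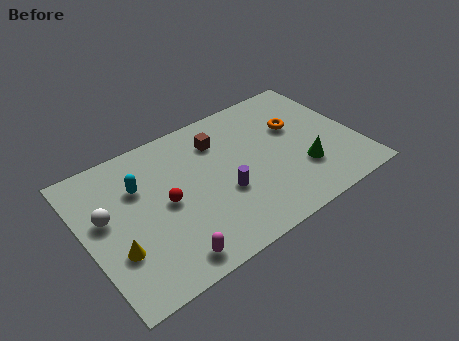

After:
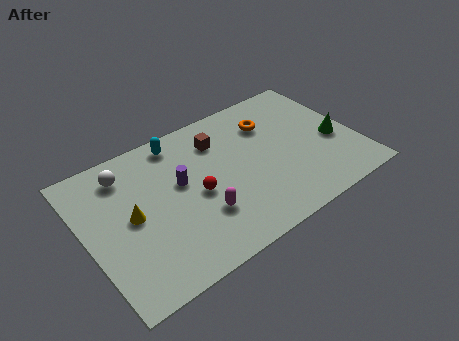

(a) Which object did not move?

the brown cube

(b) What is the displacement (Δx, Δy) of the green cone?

(1.8, 0.9)

The green cone started near (10.0, 2.4) and ended near (11.8, 3.3).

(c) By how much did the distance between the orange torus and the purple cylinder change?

+0.4

They were about 4.4 units apart before and 4.8 after — 0.4 units further apart.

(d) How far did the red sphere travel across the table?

1.4

From (3.7, 3.9) to (5.1, 3.6), the red sphere covered √(1.4² + 0.3²) ≈ 1.4 units.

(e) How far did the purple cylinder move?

2.4

The purple cylinder moved from about (6.3, 3.0) to (4.5, 4.6), a distance of √(1.8² + 1.6²) ≈ 2.4.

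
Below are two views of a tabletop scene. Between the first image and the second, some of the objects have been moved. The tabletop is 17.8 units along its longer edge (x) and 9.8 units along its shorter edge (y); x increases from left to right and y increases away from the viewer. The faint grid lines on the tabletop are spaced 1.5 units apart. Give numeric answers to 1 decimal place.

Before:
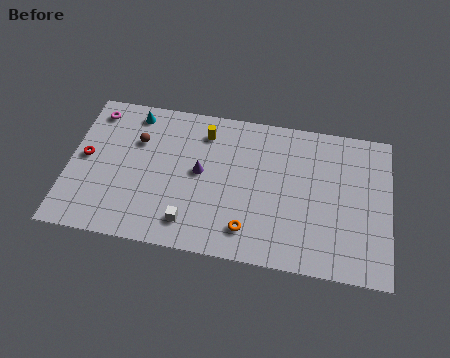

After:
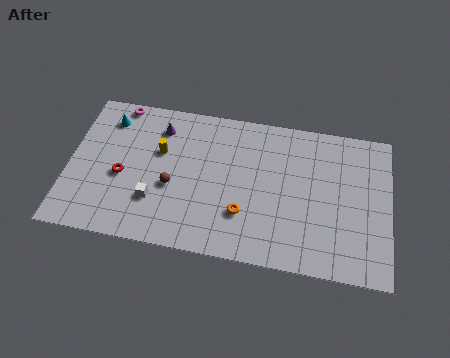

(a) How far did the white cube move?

2.3

The white cube was near (6.9, 1.8) before and (4.9, 2.9) after, so it travelled √(2.0² + 1.1²) ≈ 2.3 units.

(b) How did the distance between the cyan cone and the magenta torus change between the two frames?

-1.0

Before: roughly 2.2 units apart; after: 1.2. That's 1.0 units closer together.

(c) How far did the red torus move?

2.3

The red torus was near (0.9, 5.1) before and (3.0, 4.2) after, so it travelled √(2.1² + 0.9²) ≈ 2.3 units.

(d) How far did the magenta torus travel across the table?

1.5

From (1.2, 8.3) to (2.5, 9.0), the magenta torus covered √(1.3² + 0.7²) ≈ 1.5 units.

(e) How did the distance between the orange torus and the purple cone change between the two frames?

+2.6

Before: roughly 4.3 units apart; after: 6.9. That's 2.6 units further apart.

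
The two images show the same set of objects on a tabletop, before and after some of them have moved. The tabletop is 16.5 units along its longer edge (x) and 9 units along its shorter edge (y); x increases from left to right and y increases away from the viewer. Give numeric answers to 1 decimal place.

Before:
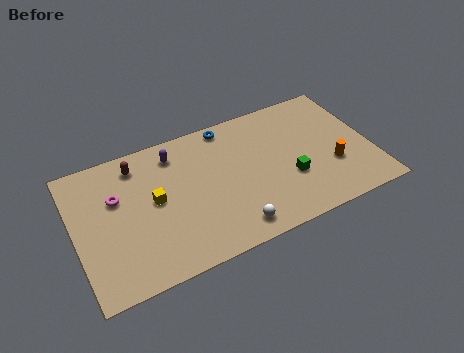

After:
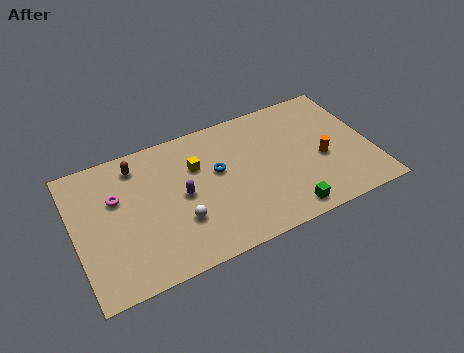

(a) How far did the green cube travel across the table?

2.2

From (11.8, 3.2) to (11.3, 1.1), the green cube covered √(0.5² + 2.1²) ≈ 2.2 units.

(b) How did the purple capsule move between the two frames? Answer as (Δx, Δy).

(0.1, -2.9)

The purple capsule was at about (5.8, 7.4) and moved to about (5.9, 4.5).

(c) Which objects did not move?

the brown capsule and the magenta torus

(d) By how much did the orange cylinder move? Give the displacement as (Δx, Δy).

(-0.5, 0.7)

The orange cylinder was at about (14.2, 3.1) and moved to about (13.7, 3.8).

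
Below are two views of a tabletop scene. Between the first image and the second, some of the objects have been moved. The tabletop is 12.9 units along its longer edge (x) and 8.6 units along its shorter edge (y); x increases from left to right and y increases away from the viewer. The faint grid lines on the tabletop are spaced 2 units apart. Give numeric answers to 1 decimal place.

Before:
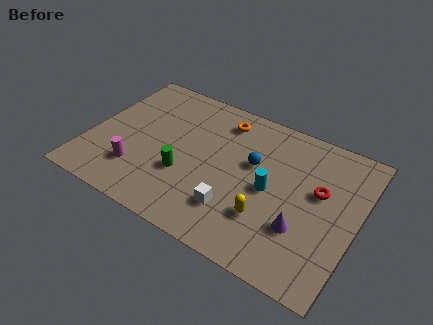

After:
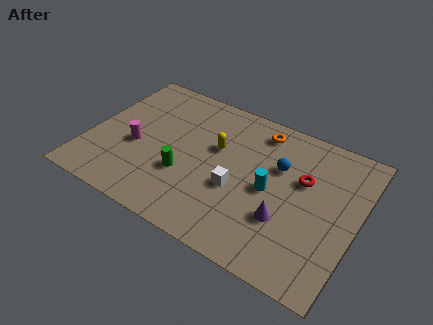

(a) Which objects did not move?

the green cylinder and the cyan cylinder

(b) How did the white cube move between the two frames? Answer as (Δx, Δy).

(-0.1, 1.2)

The white cube was at about (7.4, 2.2) and moved to about (7.3, 3.4).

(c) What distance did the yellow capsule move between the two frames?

4.0

From (8.9, 2.5) to (6.0, 5.3), the yellow capsule covered √(2.9² + 2.8²) ≈ 4.0 units.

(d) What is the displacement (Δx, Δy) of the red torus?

(-0.8, 0.3)

The red torus started near (11.0, 5.1) and ended near (10.2, 5.4).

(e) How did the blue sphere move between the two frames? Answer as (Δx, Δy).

(1.2, 0.4)

The blue sphere was at about (7.8, 5.2) and moved to about (9.0, 5.6).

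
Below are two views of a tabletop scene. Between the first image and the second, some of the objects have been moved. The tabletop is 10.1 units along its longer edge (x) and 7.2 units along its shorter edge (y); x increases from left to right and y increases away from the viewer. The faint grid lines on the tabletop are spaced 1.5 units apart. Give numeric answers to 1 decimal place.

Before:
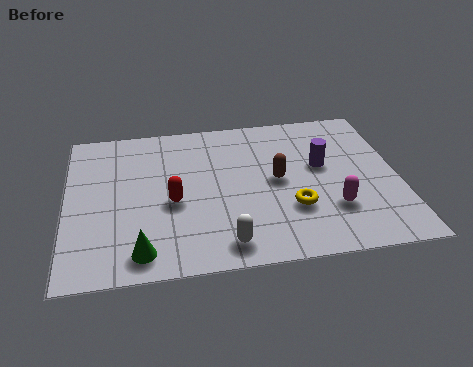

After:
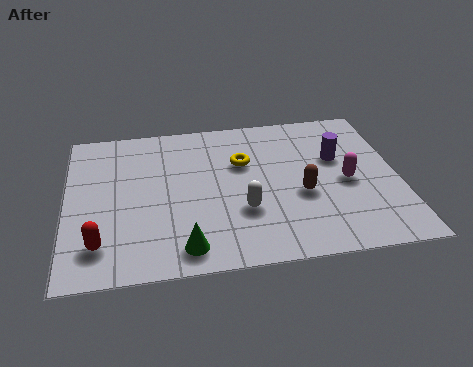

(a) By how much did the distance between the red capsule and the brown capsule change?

+3.0

Before: roughly 3.3 units apart; after: 6.3. That's 3.0 units further apart.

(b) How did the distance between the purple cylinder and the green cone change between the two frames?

-0.5

They were about 6.4 units apart before and 5.9 after — 0.5 units closer together.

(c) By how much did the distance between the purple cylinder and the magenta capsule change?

-0.9

They were about 2.1 units apart before and 1.2 after — 0.9 units closer together.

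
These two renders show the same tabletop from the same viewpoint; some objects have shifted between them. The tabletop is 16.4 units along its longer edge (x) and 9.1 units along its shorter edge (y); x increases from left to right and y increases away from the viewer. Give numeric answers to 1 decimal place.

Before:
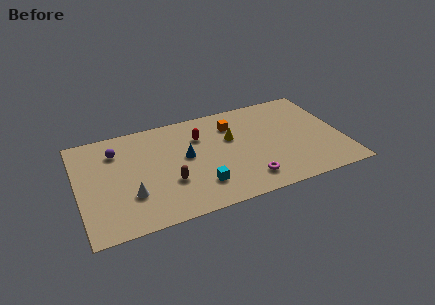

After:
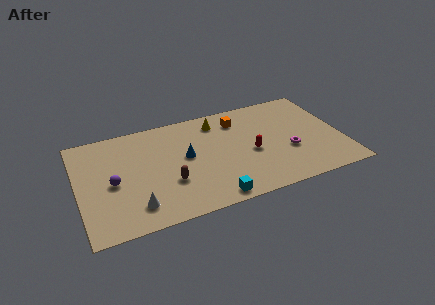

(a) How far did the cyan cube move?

1.4

From (7.3, 2.2) to (7.9, 0.9), the cyan cube covered √(0.6² + 1.3²) ≈ 1.4 units.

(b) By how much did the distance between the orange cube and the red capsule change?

+1.1

Before: roughly 2.1 units apart; after: 3.2. That's 1.1 units further apart.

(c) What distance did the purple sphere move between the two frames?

2.7

From (2.5, 6.9) to (2.1, 4.2), the purple sphere covered √(0.4² + 2.7²) ≈ 2.7 units.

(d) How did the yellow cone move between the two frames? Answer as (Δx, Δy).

(-0.7, 1.8)

The yellow cone started near (9.6, 5.7) and ended near (8.9, 7.5).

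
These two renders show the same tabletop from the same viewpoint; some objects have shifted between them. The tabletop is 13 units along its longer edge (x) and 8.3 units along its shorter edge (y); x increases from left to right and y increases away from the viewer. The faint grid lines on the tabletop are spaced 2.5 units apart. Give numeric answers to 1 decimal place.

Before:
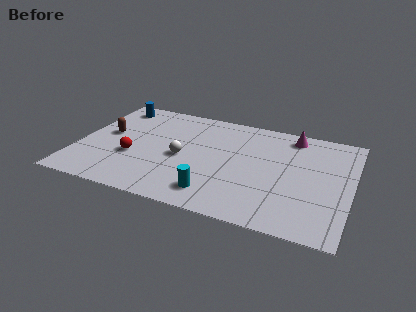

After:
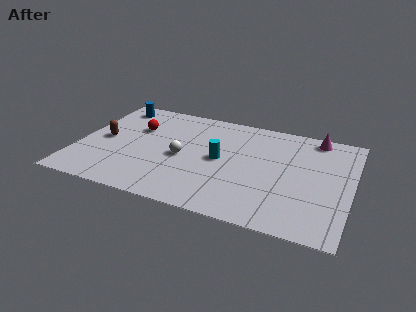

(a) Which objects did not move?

the white sphere and the blue cylinder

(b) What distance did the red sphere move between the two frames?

2.4

From (2.7, 3.1) to (2.6, 5.5), the red sphere covered √(0.1² + 2.4²) ≈ 2.4 units.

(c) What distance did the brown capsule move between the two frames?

0.5

The brown capsule was near (1.3, 4.6) before and (1.2, 4.1) after, so it travelled √(0.1² + 0.5²) ≈ 0.5 units.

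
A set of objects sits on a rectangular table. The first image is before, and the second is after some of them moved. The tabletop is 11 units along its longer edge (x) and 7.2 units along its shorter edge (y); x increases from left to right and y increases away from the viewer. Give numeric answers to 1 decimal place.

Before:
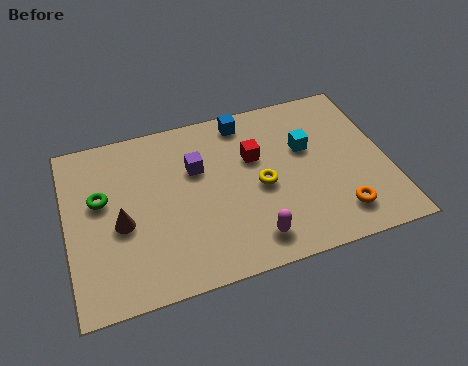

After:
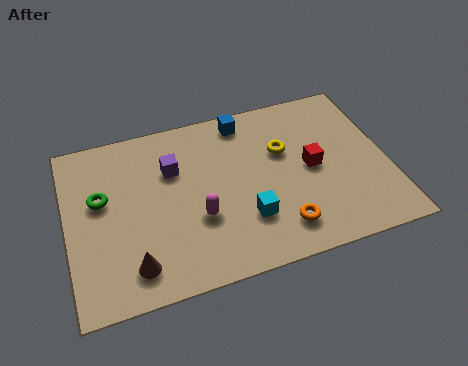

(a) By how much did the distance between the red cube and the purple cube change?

+2.9

They were about 2.0 units apart before and 4.9 after — 2.9 units further apart.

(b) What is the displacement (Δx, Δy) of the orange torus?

(-2.0, 0.0)

The orange torus was at about (9.1, 1.4) and moved to about (7.1, 1.4).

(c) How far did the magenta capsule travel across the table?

2.2

The magenta capsule was near (6.1, 1.2) before and (4.4, 2.6) after, so it travelled √(1.7² + 1.4²) ≈ 2.2 units.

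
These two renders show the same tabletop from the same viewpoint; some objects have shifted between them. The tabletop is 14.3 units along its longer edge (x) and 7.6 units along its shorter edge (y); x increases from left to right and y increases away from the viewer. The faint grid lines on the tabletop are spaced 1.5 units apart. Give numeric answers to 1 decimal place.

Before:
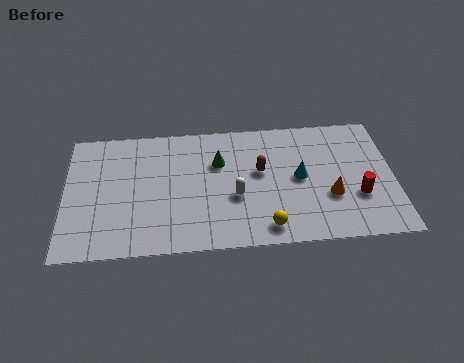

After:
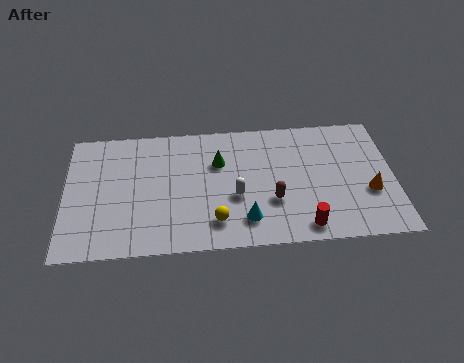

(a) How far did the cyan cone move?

3.3

The cyan cone moved from about (10.2, 3.9) to (7.8, 1.6), a distance of √(2.4² + 2.3²) ≈ 3.3.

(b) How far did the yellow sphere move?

2.3

The yellow sphere was near (8.7, 1.1) before and (6.5, 1.6) after, so it travelled √(2.2² + 0.5²) ≈ 2.3 units.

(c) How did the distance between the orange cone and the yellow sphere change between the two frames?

+3.6

Before: roughly 3.2 units apart; after: 6.8. That's 3.6 units further apart.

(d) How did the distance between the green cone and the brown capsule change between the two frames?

+1.5

Before: roughly 1.9 units apart; after: 3.4. That's 1.5 units further apart.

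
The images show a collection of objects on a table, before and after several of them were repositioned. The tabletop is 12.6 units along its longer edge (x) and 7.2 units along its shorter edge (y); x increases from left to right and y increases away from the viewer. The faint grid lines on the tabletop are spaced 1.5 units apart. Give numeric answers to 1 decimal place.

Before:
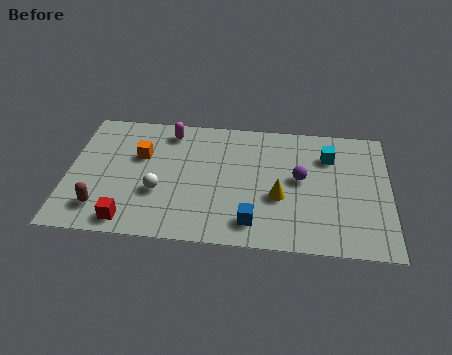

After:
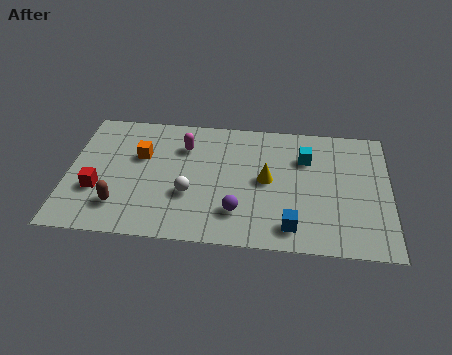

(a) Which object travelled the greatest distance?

the purple sphere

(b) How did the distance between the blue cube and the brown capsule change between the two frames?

+0.8

The distance was about 5.9 in the first image and 6.7 in the second, so they moved 0.8 units further apart.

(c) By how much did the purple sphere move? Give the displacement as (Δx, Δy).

(-2.4, -2.1)

The purple sphere started near (9.1, 3.9) and ended near (6.7, 1.8).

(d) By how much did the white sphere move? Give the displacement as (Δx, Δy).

(1.2, 0.0)

From the two frames, the white sphere sits at roughly (3.6, 2.6) before and (4.8, 2.6) after.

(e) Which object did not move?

the orange cube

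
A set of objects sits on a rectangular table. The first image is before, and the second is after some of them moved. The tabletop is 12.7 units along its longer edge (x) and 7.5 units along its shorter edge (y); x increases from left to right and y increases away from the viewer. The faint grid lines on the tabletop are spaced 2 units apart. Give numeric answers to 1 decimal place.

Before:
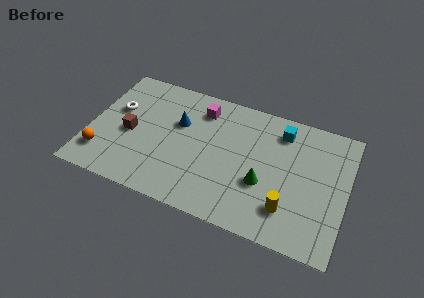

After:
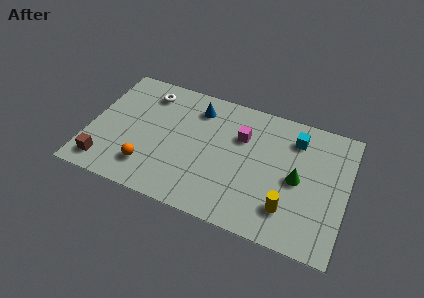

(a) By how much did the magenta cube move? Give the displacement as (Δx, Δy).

(2.1, -0.9)

The magenta cube started near (5.3, 6.0) and ended near (7.4, 5.1).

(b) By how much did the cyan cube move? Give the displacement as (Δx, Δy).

(0.7, -0.2)

From the two frames, the cyan cube sits at roughly (9.3, 6.1) before and (10.0, 5.9) after.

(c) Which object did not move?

the yellow cylinder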